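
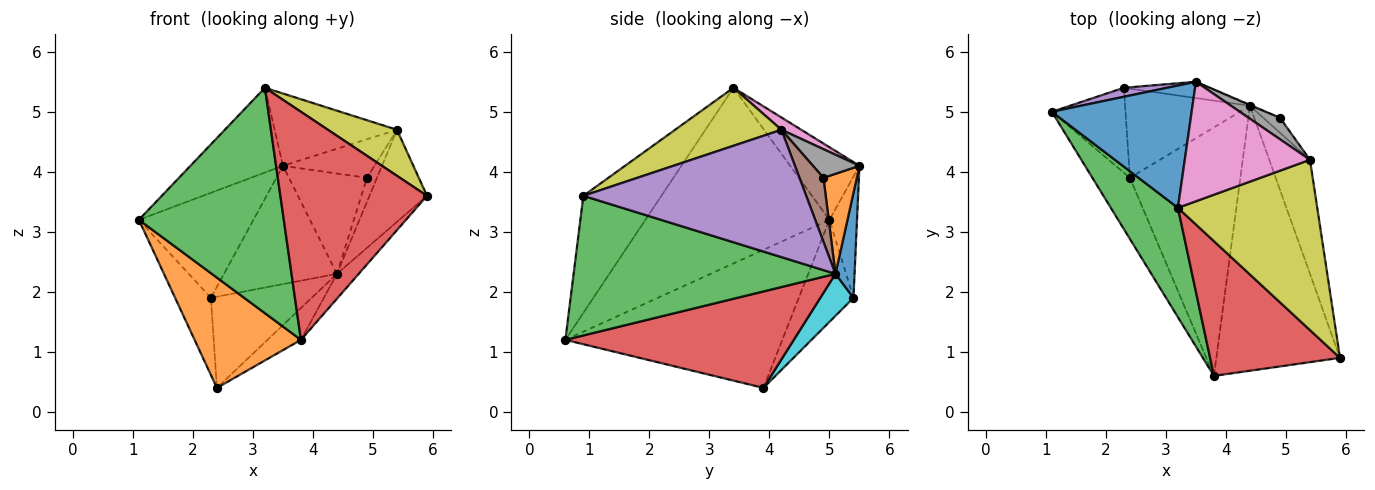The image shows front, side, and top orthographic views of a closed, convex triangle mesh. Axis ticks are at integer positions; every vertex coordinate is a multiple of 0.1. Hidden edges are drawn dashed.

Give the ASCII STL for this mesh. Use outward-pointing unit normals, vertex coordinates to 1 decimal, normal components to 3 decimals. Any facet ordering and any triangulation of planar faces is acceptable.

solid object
 facet normal -0.393 0.524 0.756
  outer loop
   vertex 3.2 3.4 5.4
   vertex 3.5 5.5 4.1
   vertex 1.1 5.0 3.2
  endloop
 endfacet
 facet normal -0.872 -0.428 -0.237
  outer loop
   vertex 3.8 0.6 1.2
   vertex 1.1 5.0 3.2
   vertex 2.4 3.9 0.4
  endloop
 endfacet
 facet normal -0.753 -0.592 0.287
  outer loop
   vertex 3.8 0.6 1.2
   vertex 3.2 3.4 5.4
   vertex 1.1 5.0 3.2
  endloop
 endfacet
 facet normal -0.417 -0.783 0.462
  outer loop
   vertex 3.8 0.6 1.2
   vertex 5.9 0.9 3.6
   vertex 3.2 3.4 5.4
  endloop
 endfacet
 facet normal -0.233 0.969 0.083
  outer loop
   vertex 2.3 5.4 1.9
   vertex 1.1 5.0 3.2
   vertex 3.5 5.5 4.1
  endloop
 endfacet
 facet normal -0.716 0.469 -0.517
  outer loop
   vertex 2.3 5.4 1.9
   vertex 2.4 3.9 0.4
   vertex 1.1 5.0 3.2
  endloop
 endfacet
 facet normal 0.084 0.516 0.853
  outer loop
   vertex 5.4 4.2 4.7
   vertex 3.5 5.5 4.1
   vertex 3.2 3.4 5.4
  endloop
 endfacet
 facet normal 0.406 0.798 0.445
  outer loop
   vertex 5.4 4.2 4.7
   vertex 4.9 4.9 3.9
   vertex 3.5 5.5 4.1
  endloop
 endfacet
 facet normal 0.373 -0.242 0.896
  outer loop
   vertex 5.4 4.2 4.7
   vertex 3.2 3.4 5.4
   vertex 5.9 0.9 3.6
  endloop
 endfacet
 facet normal 0.229 0.696 -0.681
  outer loop
   vertex 4.4 5.1 2.3
   vertex 2.4 3.9 0.4
   vertex 2.3 5.4 1.9
  endloop
 endfacet
 facet normal 0.165 0.977 -0.135
  outer loop
   vertex 4.4 5.1 2.3
   vertex 2.3 5.4 1.9
   vertex 3.5 5.5 4.1
  endloop
 endfacet
 facet normal 0.393 0.920 -0.008
  outer loop
   vertex 4.4 5.1 2.3
   vertex 3.5 5.5 4.1
   vertex 4.9 4.9 3.9
  endloop
 endfacet
 facet normal 0.747 0.062 -0.662
  outer loop
   vertex 4.4 5.1 2.3
   vertex 5.9 0.9 3.6
   vertex 3.8 0.6 1.2
  endloop
 endfacet
 facet normal 0.655 0.096 -0.750
  outer loop
   vertex 4.4 5.1 2.3
   vertex 3.8 0.6 1.2
   vertex 2.4 3.9 0.4
  endloop
 endfacet
 facet normal 0.925 0.239 -0.296
  outer loop
   vertex 4.4 5.1 2.3
   vertex 5.4 4.2 4.7
   vertex 5.9 0.9 3.6
  endloop
 endfacet
 facet normal 0.898 0.374 -0.234
  outer loop
   vertex 4.4 5.1 2.3
   vertex 4.9 4.9 3.9
   vertex 5.4 4.2 4.7
  endloop
 endfacet
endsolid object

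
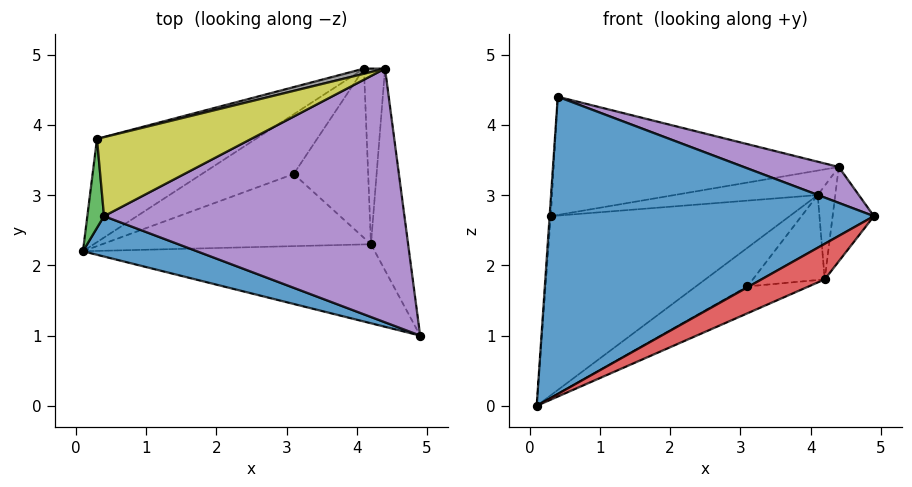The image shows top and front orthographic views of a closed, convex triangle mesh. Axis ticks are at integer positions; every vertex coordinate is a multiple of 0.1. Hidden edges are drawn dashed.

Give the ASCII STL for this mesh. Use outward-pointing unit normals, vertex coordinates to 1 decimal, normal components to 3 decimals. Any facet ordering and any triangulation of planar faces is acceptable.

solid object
 facet normal -0.308 -0.943 0.128
  outer loop
   vertex 0.4 2.7 4.4
   vertex 0.1 2.2 0.0
   vertex 4.9 1.0 2.7
  endloop
 endfacet
 facet normal -0.185 0.851 -0.491
  outer loop
   vertex 0.3 3.8 2.7
   vertex 4.1 4.8 3.0
   vertex 0.1 2.2 0.0
  endloop
 endfacet
 facet normal -0.998 0.012 0.067
  outer loop
   vertex 0.3 3.8 2.7
   vertex 0.1 2.2 0.0
   vertex 0.4 2.7 4.4
  endloop
 endfacet
 facet normal 0.380 -0.380 -0.844
  outer loop
   vertex 4.2 2.3 1.8
   vertex 4.9 1.0 2.7
   vertex 0.1 2.2 0.0
  endloop
 endfacet
 facet normal 0.306 -0.133 0.943
  outer loop
   vertex 4.4 4.8 3.4
   vertex 0.4 2.7 4.4
   vertex 4.9 1.0 2.7
  endloop
 endfacet
 facet normal 0.890 0.193 -0.413
  outer loop
   vertex 4.4 4.8 3.4
   vertex 4.9 1.0 2.7
   vertex 4.2 2.3 1.8
  endloop
 endfacet
 facet normal 0.762 0.305 -0.571
  outer loop
   vertex 4.4 4.8 3.4
   vertex 4.2 2.3 1.8
   vertex 4.1 4.8 3.0
  endloop
 endfacet
 facet normal -0.264 0.944 0.198
  outer loop
   vertex 4.4 4.8 3.4
   vertex 4.1 4.8 3.0
   vertex 0.3 3.8 2.7
  endloop
 endfacet
 facet normal -0.285 0.797 0.532
  outer loop
   vertex 4.4 4.8 3.4
   vertex 0.3 3.8 2.7
   vertex 0.4 2.7 4.4
  endloop
 endfacet
 facet normal 0.267 0.524 -0.809
  outer loop
   vertex 3.1 3.3 1.7
   vertex 0.1 2.2 0.0
   vertex 4.1 4.8 3.0
  endloop
 endfacet
 facet normal 0.374 0.324 -0.869
  outer loop
   vertex 3.1 3.3 1.7
   vertex 4.2 2.3 1.8
   vertex 0.1 2.2 0.0
  endloop
 endfacet
 facet normal 0.439 0.403 -0.803
  outer loop
   vertex 3.1 3.3 1.7
   vertex 4.1 4.8 3.0
   vertex 4.2 2.3 1.8
  endloop
 endfacet
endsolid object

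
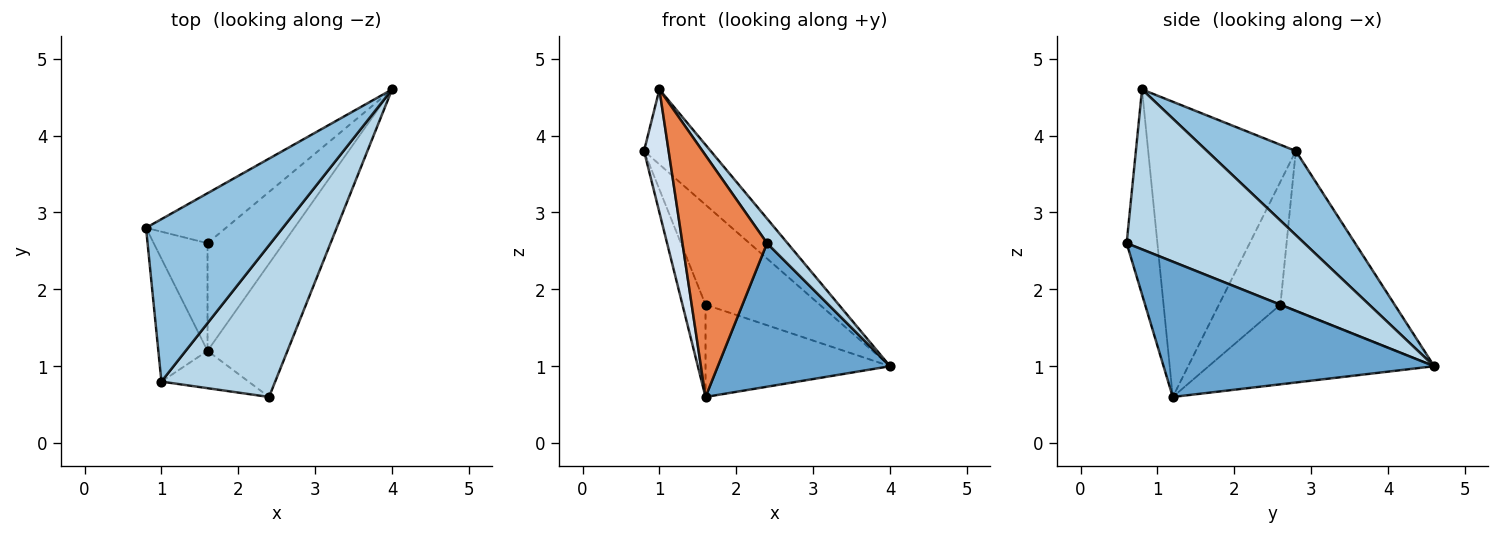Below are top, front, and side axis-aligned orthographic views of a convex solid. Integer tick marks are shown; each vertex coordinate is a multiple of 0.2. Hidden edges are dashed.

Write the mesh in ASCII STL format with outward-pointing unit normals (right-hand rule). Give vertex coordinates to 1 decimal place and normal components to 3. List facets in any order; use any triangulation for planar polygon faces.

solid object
 facet normal 0.755 -0.480 -0.446
  outer loop
   vertex 1.6 1.2 0.6
   vertex 4.0 4.6 1.0
   vertex 2.4 0.6 2.6
  endloop
 endfacet
 facet normal 0.488 0.366 0.793
  outer loop
   vertex 1.0 0.8 4.6
   vertex 4.0 4.6 1.0
   vertex 0.8 2.8 3.8
  endloop
 endfacet
 facet normal 0.811 -0.094 0.577
  outer loop
   vertex 1.0 0.8 4.6
   vertex 2.4 0.6 2.6
   vertex 4.0 4.6 1.0
  endloop
 endfacet
 facet normal -0.973 -0.162 -0.162
  outer loop
   vertex 1.0 0.8 4.6
   vertex 0.8 2.8 3.8
   vertex 1.6 1.2 0.6
  endloop
 endfacet
 facet normal -0.338 -0.930 -0.144
  outer loop
   vertex 1.0 0.8 4.6
   vertex 1.6 1.2 0.6
   vertex 2.4 0.6 2.6
  endloop
 endfacet
 facet normal -0.667 0.667 -0.333
  outer loop
   vertex 1.6 2.6 1.8
   vertex 0.8 2.8 3.8
   vertex 4.0 4.6 1.0
  endloop
 endfacet
 facet normal -0.866 0.325 -0.379
  outer loop
   vertex 1.6 2.6 1.8
   vertex 1.6 1.2 0.6
   vertex 0.8 2.8 3.8
  endloop
 endfacet
 facet normal -0.623 0.509 -0.594
  outer loop
   vertex 1.6 2.6 1.8
   vertex 4.0 4.6 1.0
   vertex 1.6 1.2 0.6
  endloop
 endfacet
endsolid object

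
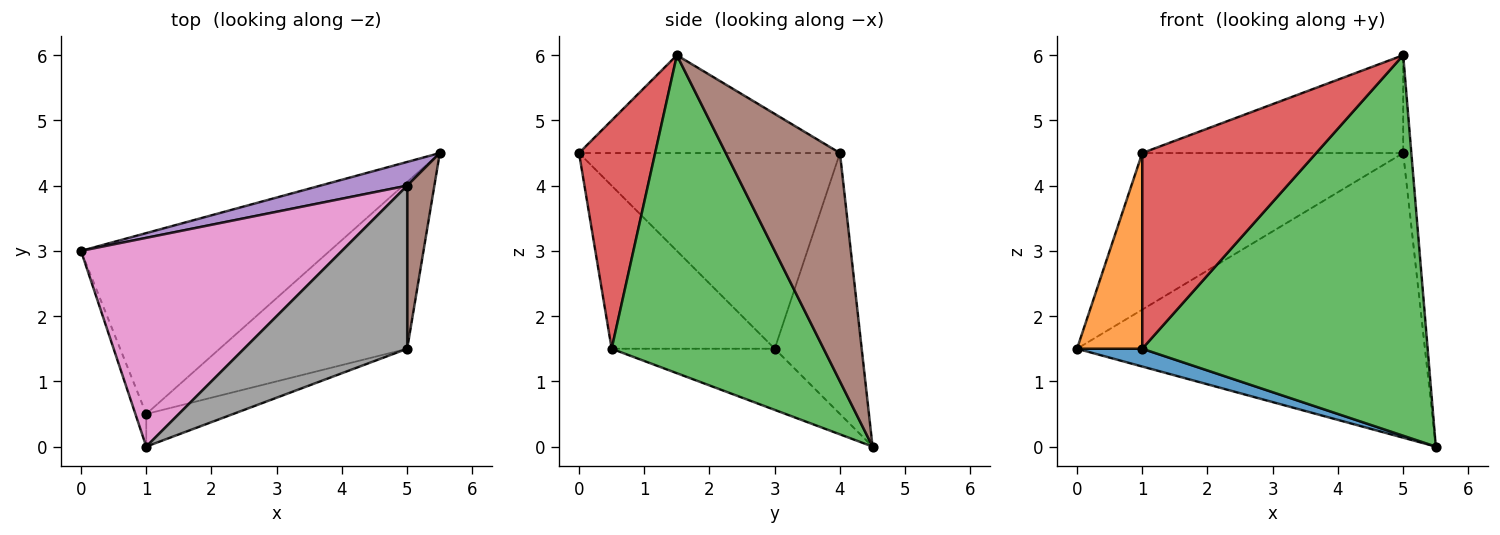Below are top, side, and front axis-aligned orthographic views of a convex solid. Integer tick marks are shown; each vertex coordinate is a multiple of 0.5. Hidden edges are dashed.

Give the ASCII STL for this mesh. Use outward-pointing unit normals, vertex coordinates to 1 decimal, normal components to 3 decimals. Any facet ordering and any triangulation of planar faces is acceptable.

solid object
 facet normal -0.238 -0.095 -0.967
  outer loop
   vertex 1.0 0.5 1.5
   vertex 0.0 3.0 1.5
   vertex 5.5 4.5 0.0
  endloop
 endfacet
 facet normal -0.927 -0.371 -0.062
  outer loop
   vertex 1.0 0.5 1.5
   vertex 1.0 0.0 4.5
   vertex 0.0 3.0 1.5
  endloop
 endfacet
 facet normal 0.563 -0.757 -0.332
  outer loop
   vertex 1.0 0.5 1.5
   vertex 5.5 4.5 0.0
   vertex 5.0 1.5 6.0
  endloop
 endfacet
 facet normal 0.396 -0.906 -0.151
  outer loop
   vertex 1.0 0.5 1.5
   vertex 5.0 1.5 6.0
   vertex 1.0 0.0 4.5
  endloop
 endfacet
 facet normal -0.242 0.967 0.081
  outer loop
   vertex 5.0 4.0 4.5
   vertex 5.5 4.5 0.0
   vertex 0.0 3.0 1.5
  endloop
 endfacet
 facet normal 0.990 0.071 0.118
  outer loop
   vertex 5.0 4.0 4.5
   vertex 5.0 1.5 6.0
   vertex 5.5 4.5 0.0
  endloop
 endfacet
 facet normal -0.514 0.514 0.686
  outer loop
   vertex 5.0 4.0 4.5
   vertex 0.0 3.0 1.5
   vertex 1.0 0.0 4.5
  endloop
 endfacet
 facet normal -0.457 0.457 0.762
  outer loop
   vertex 5.0 4.0 4.5
   vertex 1.0 0.0 4.5
   vertex 5.0 1.5 6.0
  endloop
 endfacet
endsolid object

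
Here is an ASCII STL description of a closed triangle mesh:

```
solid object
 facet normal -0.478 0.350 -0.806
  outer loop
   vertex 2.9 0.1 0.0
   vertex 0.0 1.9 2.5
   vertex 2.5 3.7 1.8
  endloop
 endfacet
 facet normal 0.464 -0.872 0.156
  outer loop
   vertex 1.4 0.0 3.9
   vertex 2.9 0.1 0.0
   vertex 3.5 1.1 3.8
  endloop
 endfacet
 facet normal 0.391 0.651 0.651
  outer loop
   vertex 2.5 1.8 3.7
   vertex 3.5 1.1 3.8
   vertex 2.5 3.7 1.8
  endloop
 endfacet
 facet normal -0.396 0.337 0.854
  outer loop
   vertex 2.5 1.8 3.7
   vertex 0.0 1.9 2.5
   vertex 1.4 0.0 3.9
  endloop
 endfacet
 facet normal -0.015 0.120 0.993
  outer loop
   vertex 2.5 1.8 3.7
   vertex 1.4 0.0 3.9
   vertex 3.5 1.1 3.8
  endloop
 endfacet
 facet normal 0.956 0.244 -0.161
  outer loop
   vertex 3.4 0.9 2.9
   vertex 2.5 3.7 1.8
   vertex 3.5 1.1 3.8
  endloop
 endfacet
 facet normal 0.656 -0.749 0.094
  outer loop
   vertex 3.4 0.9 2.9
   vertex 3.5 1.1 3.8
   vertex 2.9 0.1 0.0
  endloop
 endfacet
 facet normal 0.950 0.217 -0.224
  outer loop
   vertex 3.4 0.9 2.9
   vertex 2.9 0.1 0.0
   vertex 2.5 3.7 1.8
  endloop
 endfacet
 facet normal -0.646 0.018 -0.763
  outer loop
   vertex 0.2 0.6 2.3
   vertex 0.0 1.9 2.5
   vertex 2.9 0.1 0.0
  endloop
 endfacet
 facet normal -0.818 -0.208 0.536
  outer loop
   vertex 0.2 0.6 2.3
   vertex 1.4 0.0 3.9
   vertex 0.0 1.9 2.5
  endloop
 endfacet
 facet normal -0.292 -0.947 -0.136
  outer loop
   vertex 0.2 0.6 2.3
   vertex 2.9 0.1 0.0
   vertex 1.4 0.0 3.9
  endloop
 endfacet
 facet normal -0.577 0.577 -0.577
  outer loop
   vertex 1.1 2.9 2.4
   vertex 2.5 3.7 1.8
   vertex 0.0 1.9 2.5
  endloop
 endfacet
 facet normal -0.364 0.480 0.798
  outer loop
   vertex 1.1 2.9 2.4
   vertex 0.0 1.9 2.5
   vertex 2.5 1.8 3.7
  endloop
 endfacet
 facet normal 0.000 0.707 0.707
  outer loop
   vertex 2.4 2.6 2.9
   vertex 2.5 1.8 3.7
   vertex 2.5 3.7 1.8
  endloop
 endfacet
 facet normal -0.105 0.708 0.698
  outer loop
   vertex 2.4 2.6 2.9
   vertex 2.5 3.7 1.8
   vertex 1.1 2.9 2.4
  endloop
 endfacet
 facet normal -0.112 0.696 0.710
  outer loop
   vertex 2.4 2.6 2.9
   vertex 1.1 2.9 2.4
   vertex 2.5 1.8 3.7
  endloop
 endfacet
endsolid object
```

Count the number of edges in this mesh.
24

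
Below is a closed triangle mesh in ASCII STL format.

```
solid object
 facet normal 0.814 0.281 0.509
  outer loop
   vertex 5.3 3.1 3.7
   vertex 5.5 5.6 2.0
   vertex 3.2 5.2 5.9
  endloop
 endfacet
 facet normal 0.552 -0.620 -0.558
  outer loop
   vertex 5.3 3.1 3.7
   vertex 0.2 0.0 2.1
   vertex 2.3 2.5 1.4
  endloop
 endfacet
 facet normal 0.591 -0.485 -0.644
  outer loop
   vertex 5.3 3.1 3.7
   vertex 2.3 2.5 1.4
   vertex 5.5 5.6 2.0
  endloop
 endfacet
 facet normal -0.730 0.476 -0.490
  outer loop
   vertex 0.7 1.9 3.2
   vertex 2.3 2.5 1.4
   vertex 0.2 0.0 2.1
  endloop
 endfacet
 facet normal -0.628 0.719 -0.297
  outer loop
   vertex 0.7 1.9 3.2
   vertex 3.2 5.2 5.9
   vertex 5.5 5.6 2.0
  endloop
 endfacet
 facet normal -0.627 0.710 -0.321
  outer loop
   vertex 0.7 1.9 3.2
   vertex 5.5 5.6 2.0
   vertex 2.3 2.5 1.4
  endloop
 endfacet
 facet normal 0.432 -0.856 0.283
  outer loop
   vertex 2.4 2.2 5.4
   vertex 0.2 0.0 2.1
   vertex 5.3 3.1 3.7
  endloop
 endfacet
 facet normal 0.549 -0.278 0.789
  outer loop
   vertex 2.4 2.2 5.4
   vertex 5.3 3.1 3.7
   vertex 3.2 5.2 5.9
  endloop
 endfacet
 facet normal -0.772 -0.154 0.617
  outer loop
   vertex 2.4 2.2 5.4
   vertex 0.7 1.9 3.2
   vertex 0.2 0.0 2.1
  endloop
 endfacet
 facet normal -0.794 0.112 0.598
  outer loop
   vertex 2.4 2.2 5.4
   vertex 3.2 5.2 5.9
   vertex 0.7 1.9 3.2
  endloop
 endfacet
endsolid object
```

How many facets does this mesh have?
10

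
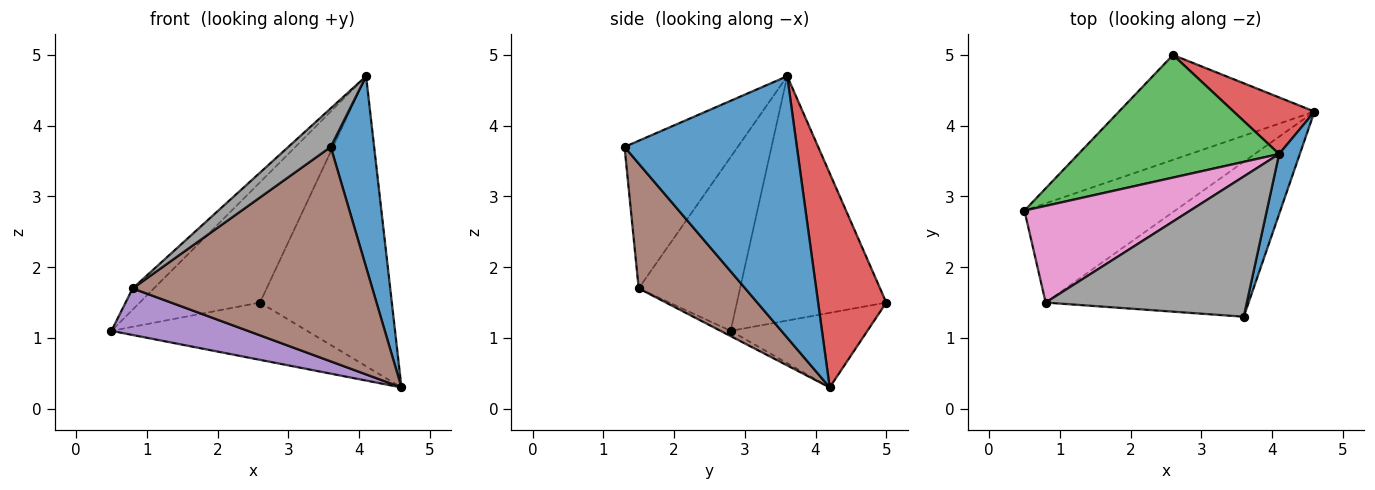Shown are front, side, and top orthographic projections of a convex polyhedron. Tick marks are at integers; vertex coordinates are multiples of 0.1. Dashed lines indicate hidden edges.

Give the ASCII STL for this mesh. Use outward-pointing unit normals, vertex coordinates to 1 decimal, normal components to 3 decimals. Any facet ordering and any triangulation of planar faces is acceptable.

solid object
 facet normal 0.967 -0.244 0.077
  outer loop
   vertex 4.1 3.6 4.7
   vertex 3.6 1.3 3.7
   vertex 4.6 4.2 0.3
  endloop
 endfacet
 facet normal -0.318 0.454 -0.832
  outer loop
   vertex 2.6 5.0 1.5
   vertex 4.6 4.2 0.3
   vertex 0.5 2.8 1.1
  endloop
 endfacet
 facet normal -0.656 0.528 0.539
  outer loop
   vertex 2.6 5.0 1.5
   vertex 0.5 2.8 1.1
   vertex 4.1 3.6 4.7
  endloop
 endfacet
 facet normal 0.453 0.875 0.171
  outer loop
   vertex 2.6 5.0 1.5
   vertex 4.1 3.6 4.7
   vertex 4.6 4.2 0.3
  endloop
 endfacet
 facet normal -0.031 -0.425 -0.905
  outer loop
   vertex 0.8 1.5 1.7
   vertex 0.5 2.8 1.1
   vertex 4.6 4.2 0.3
  endloop
 endfacet
 facet normal 0.339 -0.763 -0.551
  outer loop
   vertex 0.8 1.5 1.7
   vertex 4.6 4.2 0.3
   vertex 3.6 1.3 3.7
  endloop
 endfacet
 facet normal -0.716 0.150 0.682
  outer loop
   vertex 0.8 1.5 1.7
   vertex 4.1 3.6 4.7
   vertex 0.5 2.8 1.1
  endloop
 endfacet
 facet normal -0.578 -0.217 0.787
  outer loop
   vertex 0.8 1.5 1.7
   vertex 3.6 1.3 3.7
   vertex 4.1 3.6 4.7
  endloop
 endfacet
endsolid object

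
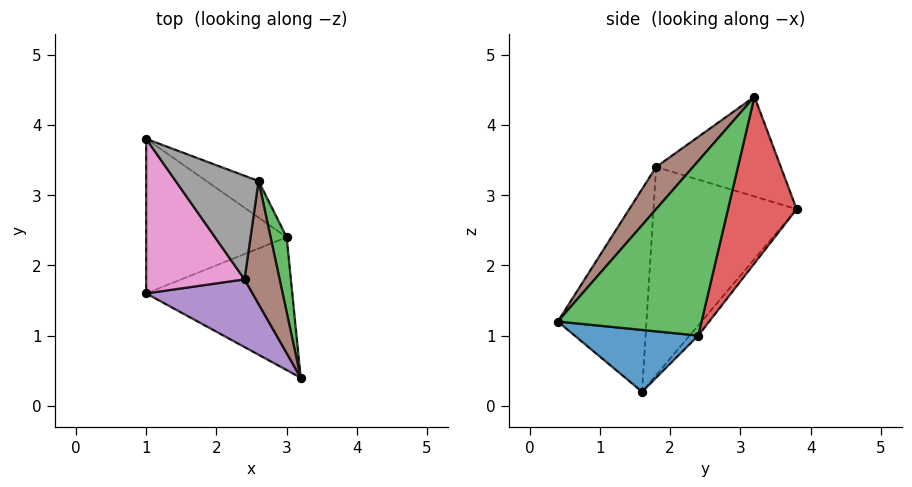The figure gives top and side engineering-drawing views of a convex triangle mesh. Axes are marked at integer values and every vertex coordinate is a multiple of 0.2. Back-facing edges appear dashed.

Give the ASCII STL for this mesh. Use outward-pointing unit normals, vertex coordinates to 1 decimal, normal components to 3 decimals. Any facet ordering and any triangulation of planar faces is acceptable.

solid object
 facet normal 0.389 -0.053 -0.920
  outer loop
   vertex 3.0 2.4 1.0
   vertex 3.2 0.4 1.2
   vertex 1.0 1.6 0.2
  endloop
 endfacet
 facet normal -0.047 0.763 -0.645
  outer loop
   vertex 3.0 2.4 1.0
   vertex 1.0 1.6 0.2
   vertex 1.0 3.8 2.8
  endloop
 endfacet
 facet normal 0.990 0.108 0.091
  outer loop
   vertex 3.0 2.4 1.0
   vertex 2.6 3.2 4.4
   vertex 3.2 0.4 1.2
  endloop
 endfacet
 facet normal 0.474 0.868 -0.148
  outer loop
   vertex 3.0 2.4 1.0
   vertex 1.0 3.8 2.8
   vertex 2.6 3.2 4.4
  endloop
 endfacet
 facet normal -0.557 -0.777 0.292
  outer loop
   vertex 2.4 1.8 3.4
   vertex 1.0 1.6 0.2
   vertex 3.2 0.4 1.2
  endloop
 endfacet
 facet normal 0.668 -0.493 0.557
  outer loop
   vertex 2.4 1.8 3.4
   vertex 3.2 0.4 1.2
   vertex 2.6 3.2 4.4
  endloop
 endfacet
 facet normal -0.807 -0.451 0.381
  outer loop
   vertex 2.4 1.8 3.4
   vertex 1.0 3.8 2.8
   vertex 1.0 1.6 0.2
  endloop
 endfacet
 facet normal -0.727 -0.328 0.604
  outer loop
   vertex 2.4 1.8 3.4
   vertex 2.6 3.2 4.4
   vertex 1.0 3.8 2.8
  endloop
 endfacet
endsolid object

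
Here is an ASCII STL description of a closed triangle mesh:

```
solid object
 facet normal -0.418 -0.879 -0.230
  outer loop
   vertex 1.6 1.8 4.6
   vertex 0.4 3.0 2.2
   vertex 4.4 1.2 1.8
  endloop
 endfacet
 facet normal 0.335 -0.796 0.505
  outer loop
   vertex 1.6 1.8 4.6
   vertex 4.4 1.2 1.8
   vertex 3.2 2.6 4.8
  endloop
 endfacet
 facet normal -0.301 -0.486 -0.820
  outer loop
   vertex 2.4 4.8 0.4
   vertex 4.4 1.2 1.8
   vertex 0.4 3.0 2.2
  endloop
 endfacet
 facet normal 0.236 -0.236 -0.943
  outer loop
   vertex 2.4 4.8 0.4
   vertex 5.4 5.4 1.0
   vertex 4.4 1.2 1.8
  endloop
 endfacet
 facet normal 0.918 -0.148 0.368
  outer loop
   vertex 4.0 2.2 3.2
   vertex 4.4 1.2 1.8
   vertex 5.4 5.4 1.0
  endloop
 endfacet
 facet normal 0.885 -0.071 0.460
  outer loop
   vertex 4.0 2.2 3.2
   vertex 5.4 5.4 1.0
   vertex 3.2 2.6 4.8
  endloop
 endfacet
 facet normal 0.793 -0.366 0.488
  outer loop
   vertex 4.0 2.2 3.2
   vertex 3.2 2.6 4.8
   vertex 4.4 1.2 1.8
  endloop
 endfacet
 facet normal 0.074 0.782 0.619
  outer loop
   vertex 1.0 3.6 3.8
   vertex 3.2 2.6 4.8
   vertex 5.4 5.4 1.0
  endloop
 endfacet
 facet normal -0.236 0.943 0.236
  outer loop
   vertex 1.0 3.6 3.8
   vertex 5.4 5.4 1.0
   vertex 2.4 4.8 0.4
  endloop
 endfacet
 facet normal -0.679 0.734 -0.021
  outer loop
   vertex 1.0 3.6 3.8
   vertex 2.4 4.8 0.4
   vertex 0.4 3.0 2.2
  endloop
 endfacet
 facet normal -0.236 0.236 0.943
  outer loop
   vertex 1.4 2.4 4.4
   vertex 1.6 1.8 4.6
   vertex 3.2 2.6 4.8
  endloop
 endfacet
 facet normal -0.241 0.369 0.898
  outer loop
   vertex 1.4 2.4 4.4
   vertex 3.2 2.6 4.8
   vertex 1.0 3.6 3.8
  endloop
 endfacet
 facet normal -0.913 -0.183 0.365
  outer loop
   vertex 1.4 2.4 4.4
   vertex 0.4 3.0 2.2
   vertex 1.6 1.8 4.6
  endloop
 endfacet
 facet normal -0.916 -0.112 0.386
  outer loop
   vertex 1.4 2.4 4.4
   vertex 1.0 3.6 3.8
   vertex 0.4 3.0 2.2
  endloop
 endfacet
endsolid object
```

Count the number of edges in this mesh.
21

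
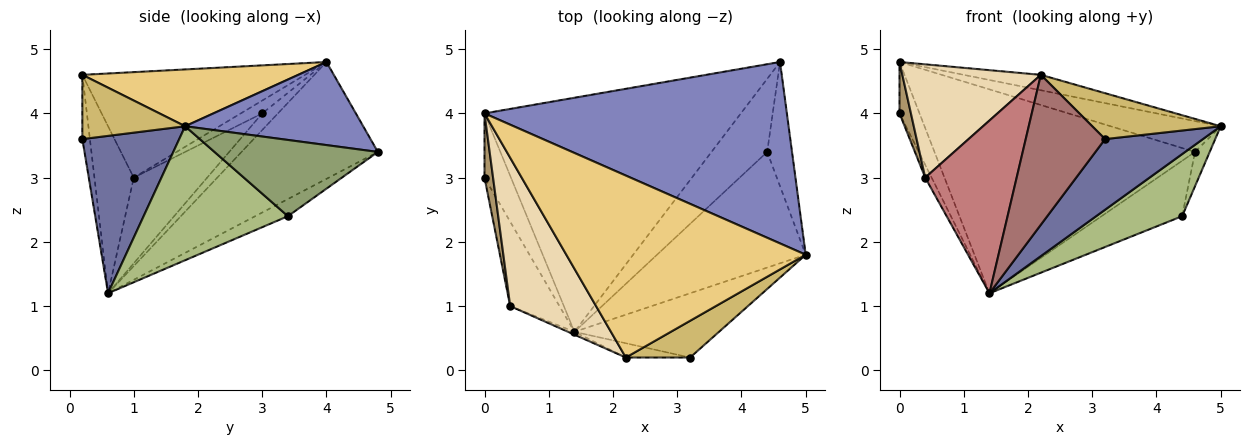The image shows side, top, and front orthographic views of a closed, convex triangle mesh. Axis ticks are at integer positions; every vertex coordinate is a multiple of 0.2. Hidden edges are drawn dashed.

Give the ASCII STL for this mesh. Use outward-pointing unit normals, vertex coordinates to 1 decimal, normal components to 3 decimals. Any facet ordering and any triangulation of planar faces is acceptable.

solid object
 facet normal 0.591 -0.597 -0.543
  outer loop
   vertex 3.2 0.2 3.6
   vertex 1.4 0.6 1.2
   vertex 5.0 1.8 3.8
  endloop
 endfacet
 facet normal 0.261 0.162 0.952
  outer loop
   vertex 0.0 4.0 4.8
   vertex 5.0 1.8 3.8
   vertex 4.6 4.8 3.4
  endloop
 endfacet
 facet normal -0.441 0.561 -0.701
  outer loop
   vertex 0.0 4.0 4.8
   vertex 1.4 0.6 1.2
   vertex 0.0 3.0 4.0
  endloop
 endfacet
 facet normal -0.325 0.621 -0.713
  outer loop
   vertex 0.0 4.0 4.8
   vertex 4.6 4.8 3.4
   vertex 1.4 0.6 1.2
  endloop
 endfacet
 facet normal 0.947 0.085 -0.309
  outer loop
   vertex 4.4 3.4 2.4
   vertex 4.6 4.8 3.4
   vertex 5.0 1.8 3.8
  endloop
 endfacet
 facet normal 0.622 -0.371 -0.690
  outer loop
   vertex 4.4 3.4 2.4
   vertex 5.0 1.8 3.8
   vertex 1.4 0.6 1.2
  endloop
 endfacet
 facet normal -0.238 0.587 -0.774
  outer loop
   vertex 4.4 3.4 2.4
   vertex 1.4 0.6 1.2
   vertex 4.6 4.8 3.4
  endloop
 endfacet
 facet normal -0.864 0.076 -0.497
  outer loop
   vertex 0.4 1.0 3.0
   vertex 0.0 3.0 4.0
   vertex 1.4 0.6 1.2
  endloop
 endfacet
 facet normal -0.761 -0.406 0.507
  outer loop
   vertex 0.4 1.0 3.0
   vertex 0.0 4.0 4.8
   vertex 0.0 3.0 4.0
  endloop
 endfacet
 facet normal 0.530 -0.662 0.530
  outer loop
   vertex 2.2 0.2 4.6
   vertex 3.2 0.2 3.6
   vertex 5.0 1.8 3.8
  endloop
 endfacet
 facet normal 0.230 0.082 0.970
  outer loop
   vertex 2.2 0.2 4.6
   vertex 5.0 1.8 3.8
   vertex 0.0 4.0 4.8
  endloop
 endfacet
 facet normal -0.699 -0.434 0.569
  outer loop
   vertex 2.2 0.2 4.6
   vertex 0.0 4.0 4.8
   vertex 0.4 1.0 3.0
  endloop
 endfacet
 facet normal -0.094 -0.991 -0.094
  outer loop
   vertex 2.2 0.2 4.6
   vertex 1.4 0.6 1.2
   vertex 3.2 0.2 3.6
  endloop
 endfacet
 facet normal -0.395 -0.919 -0.015
  outer loop
   vertex 2.2 0.2 4.6
   vertex 0.4 1.0 3.0
   vertex 1.4 0.6 1.2
  endloop
 endfacet
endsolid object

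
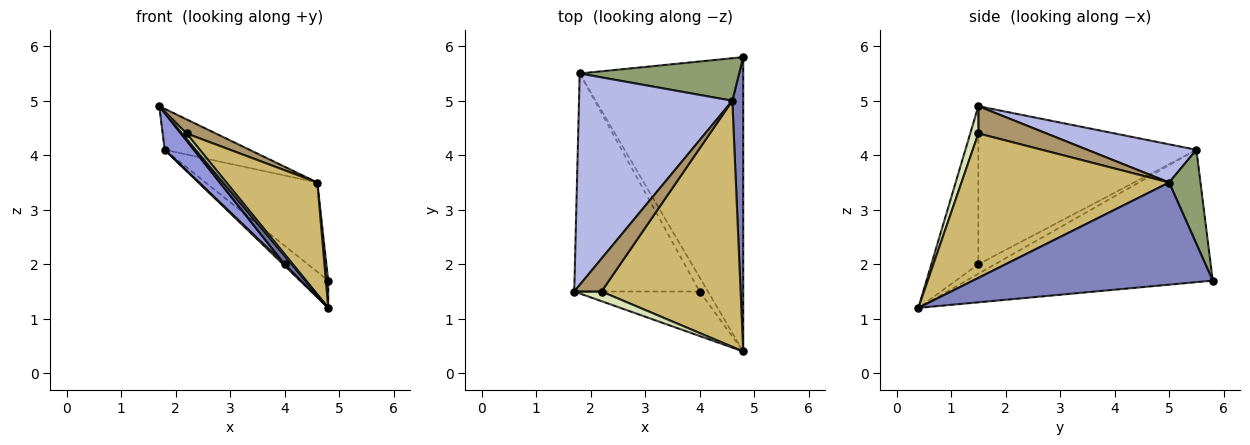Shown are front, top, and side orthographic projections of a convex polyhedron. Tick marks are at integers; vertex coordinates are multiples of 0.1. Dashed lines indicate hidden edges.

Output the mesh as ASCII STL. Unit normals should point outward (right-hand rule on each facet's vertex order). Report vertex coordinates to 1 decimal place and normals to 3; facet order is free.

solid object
 facet normal -0.778 -0.117 -0.617
  outer loop
   vertex 4.0 1.5 2.0
   vertex 4.8 0.4 1.2
   vertex 1.7 1.5 4.9
  endloop
 endfacet
 facet normal 0.994 -0.010 0.106
  outer loop
   vertex 4.6 5.0 3.5
   vertex 4.8 0.4 1.2
   vertex 4.8 5.8 1.7
  endloop
 endfacet
 facet normal -0.779 -0.104 -0.618
  outer loop
   vertex 1.8 5.5 4.1
   vertex 4.0 1.5 2.0
   vertex 1.7 1.5 4.9
  endloop
 endfacet
 facet normal 0.237 0.185 0.954
  outer loop
   vertex 1.8 5.5 4.1
   vertex 1.7 1.5 4.9
   vertex 4.6 5.0 3.5
  endloop
 endfacet
 facet normal 0.246 0.875 0.416
  outer loop
   vertex 1.8 5.5 4.1
   vertex 4.6 5.0 3.5
   vertex 4.8 5.8 1.7
  endloop
 endfacet
 facet normal -0.627 0.072 -0.775
  outer loop
   vertex 1.8 5.5 4.1
   vertex 4.8 5.8 1.7
   vertex 4.8 0.4 1.2
  endloop
 endfacet
 facet normal -0.750 -0.067 -0.658
  outer loop
   vertex 1.8 5.5 4.1
   vertex 4.8 0.4 1.2
   vertex 4.0 1.5 2.0
  endloop
 endfacet
 facet normal 0.660 -0.360 0.660
  outer loop
   vertex 2.2 1.5 4.4
   vertex 1.7 1.5 4.9
   vertex 4.8 0.4 1.2
  endloop
 endfacet
 facet normal 0.677 -0.290 0.677
  outer loop
   vertex 2.2 1.5 4.4
   vertex 4.6 5.0 3.5
   vertex 1.7 1.5 4.9
  endloop
 endfacet
 facet normal 0.687 -0.301 0.662
  outer loop
   vertex 2.2 1.5 4.4
   vertex 4.8 0.4 1.2
   vertex 4.6 5.0 3.5
  endloop
 endfacet
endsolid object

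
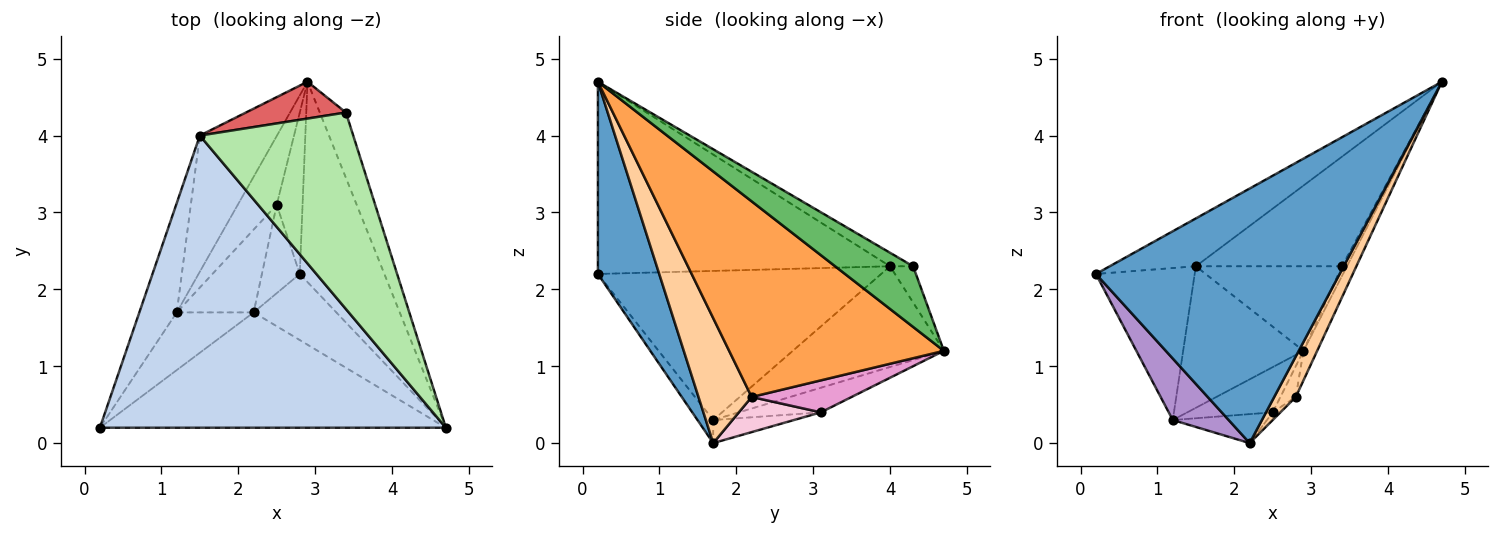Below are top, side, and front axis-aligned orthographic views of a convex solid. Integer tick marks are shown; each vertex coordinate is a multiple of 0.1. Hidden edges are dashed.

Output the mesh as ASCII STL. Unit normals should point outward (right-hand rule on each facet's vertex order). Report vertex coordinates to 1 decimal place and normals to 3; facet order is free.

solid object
 facet normal 0.223 -0.888 -0.402
  outer loop
   vertex 2.2 1.7 0.0
   vertex 4.7 0.2 4.7
   vertex 0.2 0.2 2.2
  endloop
 endfacet
 facet normal -0.481 0.142 0.865
  outer loop
   vertex 1.5 4.0 2.3
   vertex 0.2 0.2 2.2
   vertex 4.7 0.2 4.7
  endloop
 endfacet
 facet normal 0.916 0.058 -0.396
  outer loop
   vertex 2.8 2.2 0.6
   vertex 2.9 4.7 1.2
   vertex 4.7 0.2 4.7
  endloop
 endfacet
 facet normal 0.790 -0.321 -0.523
  outer loop
   vertex 2.8 2.2 0.6
   vertex 4.7 0.2 4.7
   vertex 2.2 1.7 0.0
  endloop
 endfacet
 facet normal 0.917 0.059 -0.395
  outer loop
   vertex 3.4 4.3 2.3
   vertex 4.7 0.2 4.7
   vertex 2.9 4.7 1.2
  endloop
 endfacet
 facet normal -0.077 0.485 0.871
  outer loop
   vertex 3.4 4.3 2.3
   vertex 1.5 4.0 2.3
   vertex 4.7 0.2 4.7
  endloop
 endfacet
 facet normal -0.143 0.907 0.395
  outer loop
   vertex 3.4 4.3 2.3
   vertex 2.9 4.7 1.2
   vertex 1.5 4.0 2.3
  endloop
 endfacet
 facet normal -0.671 0.534 -0.514
  outer loop
   vertex 1.2 1.7 0.3
   vertex 1.5 4.0 2.3
   vertex 2.9 4.7 1.2
  endloop
 endfacet
 facet normal -0.201 -0.715 -0.670
  outer loop
   vertex 1.2 1.7 0.3
   vertex 2.2 1.7 0.0
   vertex 0.2 0.2 2.2
  endloop
 endfacet
 facet normal -0.919 0.320 -0.231
  outer loop
   vertex 1.2 1.7 0.3
   vertex 0.2 0.2 2.2
   vertex 1.5 4.0 2.3
  endloop
 endfacet
 facet normal -0.467 0.486 -0.739
  outer loop
   vertex 2.5 3.1 0.4
   vertex 1.2 1.7 0.3
   vertex 2.9 4.7 1.2
  endloop
 endfacet
 facet normal -0.272 0.318 -0.908
  outer loop
   vertex 2.5 3.1 0.4
   vertex 2.2 1.7 0.0
   vertex 1.2 1.7 0.3
  endloop
 endfacet
 facet normal 0.772 0.119 -0.624
  outer loop
   vertex 2.5 3.1 0.4
   vertex 2.9 4.7 1.2
   vertex 2.8 2.2 0.6
  endloop
 endfacet
 facet normal 0.679 0.064 -0.732
  outer loop
   vertex 2.5 3.1 0.4
   vertex 2.8 2.2 0.6
   vertex 2.2 1.7 0.0
  endloop
 endfacet
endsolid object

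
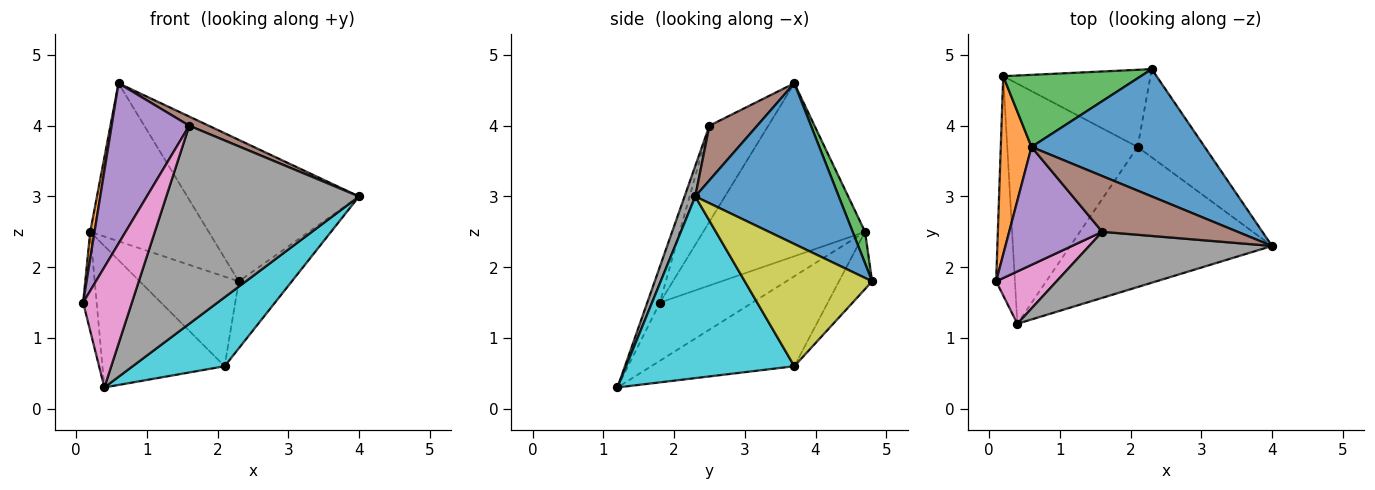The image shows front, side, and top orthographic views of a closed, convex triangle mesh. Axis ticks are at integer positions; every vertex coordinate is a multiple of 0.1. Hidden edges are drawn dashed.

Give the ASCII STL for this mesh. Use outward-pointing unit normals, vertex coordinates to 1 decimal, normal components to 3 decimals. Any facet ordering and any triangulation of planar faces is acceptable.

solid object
 facet normal 0.527 0.631 0.568
  outer loop
   vertex 0.6 3.7 4.6
   vertex 4.0 2.3 3.0
   vertex 2.3 4.8 1.8
  endloop
 endfacet
 facet normal -0.984 -0.026 0.175
  outer loop
   vertex 0.2 4.7 2.5
   vertex 0.1 1.8 1.5
   vertex 0.6 3.7 4.6
  endloop
 endfacet
 facet normal 0.095 0.906 0.413
  outer loop
   vertex 0.2 4.7 2.5
   vertex 0.6 3.7 4.6
   vertex 2.3 4.8 1.8
  endloop
 endfacet
 facet normal -0.943 0.137 -0.304
  outer loop
   vertex 0.4 1.2 0.3
   vertex 0.1 1.8 1.5
   vertex 0.2 4.7 2.5
  endloop
 endfacet
 facet normal -0.522 -0.687 0.505
  outer loop
   vertex 1.6 2.5 4.0
   vertex 0.6 3.7 4.6
   vertex 0.1 1.8 1.5
  endloop
 endfacet
 facet normal 0.370 -0.151 0.917
  outer loop
   vertex 1.6 2.5 4.0
   vertex 4.0 2.3 3.0
   vertex 0.6 3.7 4.6
  endloop
 endfacet
 facet normal -0.231 -0.892 0.388
  outer loop
   vertex 1.6 2.5 4.0
   vertex 0.1 1.8 1.5
   vertex 0.4 1.2 0.3
  endloop
 endfacet
 facet normal 0.053 -0.947 0.316
  outer loop
   vertex 1.6 2.5 4.0
   vertex 0.4 1.2 0.3
   vertex 4.0 2.3 3.0
  endloop
 endfacet
 facet normal 0.824 0.343 -0.452
  outer loop
   vertex 2.1 3.7 0.6
   vertex 2.3 4.8 1.8
   vertex 4.0 2.3 3.0
  endloop
 endfacet
 facet normal 0.628 -0.344 -0.698
  outer loop
   vertex 2.1 3.7 0.6
   vertex 4.0 2.3 3.0
   vertex 0.4 1.2 0.3
  endloop
 endfacet
 facet normal -0.246 0.735 -0.632
  outer loop
   vertex 2.1 3.7 0.6
   vertex 0.2 4.7 2.5
   vertex 2.3 4.8 1.8
  endloop
 endfacet
 facet normal -0.511 0.436 -0.741
  outer loop
   vertex 2.1 3.7 0.6
   vertex 0.4 1.2 0.3
   vertex 0.2 4.7 2.5
  endloop
 endfacet
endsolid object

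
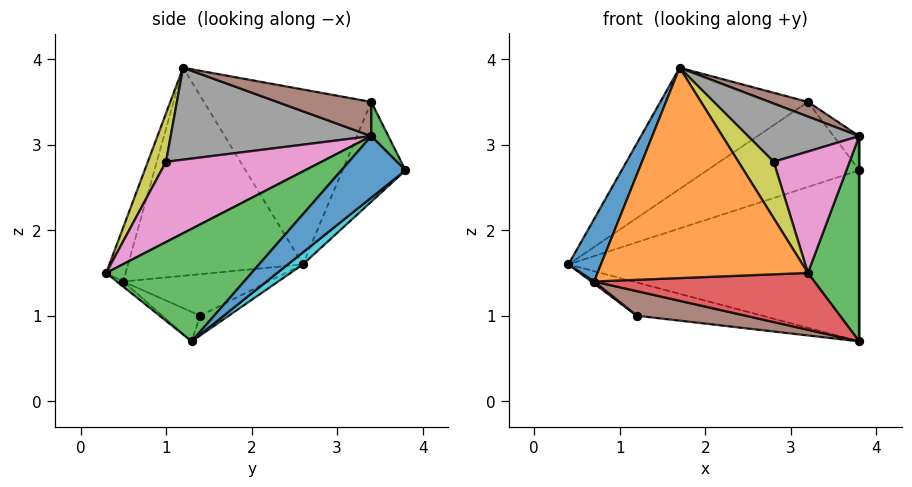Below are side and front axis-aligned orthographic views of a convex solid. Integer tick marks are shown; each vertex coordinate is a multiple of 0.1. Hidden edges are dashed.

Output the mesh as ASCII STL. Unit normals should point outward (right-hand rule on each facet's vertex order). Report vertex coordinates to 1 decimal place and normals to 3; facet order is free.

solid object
 facet normal -0.898 -0.167 0.406
  outer loop
   vertex 0.7 0.5 1.4
   vertex 1.7 1.2 3.9
   vertex 0.4 2.6 1.6
  endloop
 endfacet
 facet normal -0.088 -0.950 0.301
  outer loop
   vertex 0.7 0.5 1.4
   vertex 3.2 0.3 1.5
   vertex 1.7 1.2 3.9
  endloop
 endfacet
 facet normal 0.905 -0.320 0.280
  outer loop
   vertex 3.8 1.3 0.7
   vertex 3.8 3.4 3.1
   vertex 3.2 0.3 1.5
  endloop
 endfacet
 facet normal -0.018 -0.618 -0.786
  outer loop
   vertex 3.8 1.3 0.7
   vertex 3.2 0.3 1.5
   vertex 0.7 0.5 1.4
  endloop
 endfacet
 facet normal -0.578 0.510 0.637
  outer loop
   vertex 3.2 3.4 3.5
   vertex 0.4 2.6 1.6
   vertex 1.7 1.2 3.9
  endloop
 endfacet
 facet normal 0.541 -0.221 0.811
  outer loop
   vertex 3.2 3.4 3.5
   vertex 1.7 1.2 3.9
   vertex 3.8 3.4 3.1
  endloop
 endfacet
 facet normal 0.800 -0.390 0.456
  outer loop
   vertex 2.8 1.0 2.8
   vertex 3.2 0.3 1.5
   vertex 3.8 3.4 3.1
  endloop
 endfacet
 facet normal 0.630 -0.349 0.694
  outer loop
   vertex 2.8 1.0 2.8
   vertex 3.8 3.4 3.1
   vertex 1.7 1.2 3.9
  endloop
 endfacet
 facet normal 0.389 -0.756 0.527
  outer loop
   vertex 2.8 1.0 2.8
   vertex 1.7 1.2 3.9
   vertex 3.2 0.3 1.5
  endloop
 endfacet
 facet normal 0.032 0.624 -0.780
  outer loop
   vertex 3.8 3.8 2.7
   vertex 3.8 1.3 0.7
   vertex 0.4 2.6 1.6
  endloop
 endfacet
 facet normal 1.000 0.000 0.000
  outer loop
   vertex 3.8 3.8 2.7
   vertex 3.8 3.4 3.1
   vertex 3.8 1.3 0.7
  endloop
 endfacet
 facet normal -0.377 0.910 0.172
  outer loop
   vertex 3.8 3.8 2.7
   vertex 0.4 2.6 1.6
   vertex 3.2 3.4 3.5
  endloop
 endfacet
 facet normal 0.426 0.640 0.640
  outer loop
   vertex 3.8 3.8 2.7
   vertex 3.2 3.4 3.5
   vertex 3.8 3.4 3.1
  endloop
 endfacet
 facet normal -0.611 -0.012 -0.791
  outer loop
   vertex 1.2 1.4 1.0
   vertex 0.7 0.5 1.4
   vertex 0.4 2.6 1.6
  endloop
 endfacet
 facet normal -0.090 0.397 -0.914
  outer loop
   vertex 1.2 1.4 1.0
   vertex 0.4 2.6 1.6
   vertex 3.8 1.3 0.7
  endloop
 endfacet
 facet normal -0.121 -0.346 -0.930
  outer loop
   vertex 1.2 1.4 1.0
   vertex 3.8 1.3 0.7
   vertex 0.7 0.5 1.4
  endloop
 endfacet
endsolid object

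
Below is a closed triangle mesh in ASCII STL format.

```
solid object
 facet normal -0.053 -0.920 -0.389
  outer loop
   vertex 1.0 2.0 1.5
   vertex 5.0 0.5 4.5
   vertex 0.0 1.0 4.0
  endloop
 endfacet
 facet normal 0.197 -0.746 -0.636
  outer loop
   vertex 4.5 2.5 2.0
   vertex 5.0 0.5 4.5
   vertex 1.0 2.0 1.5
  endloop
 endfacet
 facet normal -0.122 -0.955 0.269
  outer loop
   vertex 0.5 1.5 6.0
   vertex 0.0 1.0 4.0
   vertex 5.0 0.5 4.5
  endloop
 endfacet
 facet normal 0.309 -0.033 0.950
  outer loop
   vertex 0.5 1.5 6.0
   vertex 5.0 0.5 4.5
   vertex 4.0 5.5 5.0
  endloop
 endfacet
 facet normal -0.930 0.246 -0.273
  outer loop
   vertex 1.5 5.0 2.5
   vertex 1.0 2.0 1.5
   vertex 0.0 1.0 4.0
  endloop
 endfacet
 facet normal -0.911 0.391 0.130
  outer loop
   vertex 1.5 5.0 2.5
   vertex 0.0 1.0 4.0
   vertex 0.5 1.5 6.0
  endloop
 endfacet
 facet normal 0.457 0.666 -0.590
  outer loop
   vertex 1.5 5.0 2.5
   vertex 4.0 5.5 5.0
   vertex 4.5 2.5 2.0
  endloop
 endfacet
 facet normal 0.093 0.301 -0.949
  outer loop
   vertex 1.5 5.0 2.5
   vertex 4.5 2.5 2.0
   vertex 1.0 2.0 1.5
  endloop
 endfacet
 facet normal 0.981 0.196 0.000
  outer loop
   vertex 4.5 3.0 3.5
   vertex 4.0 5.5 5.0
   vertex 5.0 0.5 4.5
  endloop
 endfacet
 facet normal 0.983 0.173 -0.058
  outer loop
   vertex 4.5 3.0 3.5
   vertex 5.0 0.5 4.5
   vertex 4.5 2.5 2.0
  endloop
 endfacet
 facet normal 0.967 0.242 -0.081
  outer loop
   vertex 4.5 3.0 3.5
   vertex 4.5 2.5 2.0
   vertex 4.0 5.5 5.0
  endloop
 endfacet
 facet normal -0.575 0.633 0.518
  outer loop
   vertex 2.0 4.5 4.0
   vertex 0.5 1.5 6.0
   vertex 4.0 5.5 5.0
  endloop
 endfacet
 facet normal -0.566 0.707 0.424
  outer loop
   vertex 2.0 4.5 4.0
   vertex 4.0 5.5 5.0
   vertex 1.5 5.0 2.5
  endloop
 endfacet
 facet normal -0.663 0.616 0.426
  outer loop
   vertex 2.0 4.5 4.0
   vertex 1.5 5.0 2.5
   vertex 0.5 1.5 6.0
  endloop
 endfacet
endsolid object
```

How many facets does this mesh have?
14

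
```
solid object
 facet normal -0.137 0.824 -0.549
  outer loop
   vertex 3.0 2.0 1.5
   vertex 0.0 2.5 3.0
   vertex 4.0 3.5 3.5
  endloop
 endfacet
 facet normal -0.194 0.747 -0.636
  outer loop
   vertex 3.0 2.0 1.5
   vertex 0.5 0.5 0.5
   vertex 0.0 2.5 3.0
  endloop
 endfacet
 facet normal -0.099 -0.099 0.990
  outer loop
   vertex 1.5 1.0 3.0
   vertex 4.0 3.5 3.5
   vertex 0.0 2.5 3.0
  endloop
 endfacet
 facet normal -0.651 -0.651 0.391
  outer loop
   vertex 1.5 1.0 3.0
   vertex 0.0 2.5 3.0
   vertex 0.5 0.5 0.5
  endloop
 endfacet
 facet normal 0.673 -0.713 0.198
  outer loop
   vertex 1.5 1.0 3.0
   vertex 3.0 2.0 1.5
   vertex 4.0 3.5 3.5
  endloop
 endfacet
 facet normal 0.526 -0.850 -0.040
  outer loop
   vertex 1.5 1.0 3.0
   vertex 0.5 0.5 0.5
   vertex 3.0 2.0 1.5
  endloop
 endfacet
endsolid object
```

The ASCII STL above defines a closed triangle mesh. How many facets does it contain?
6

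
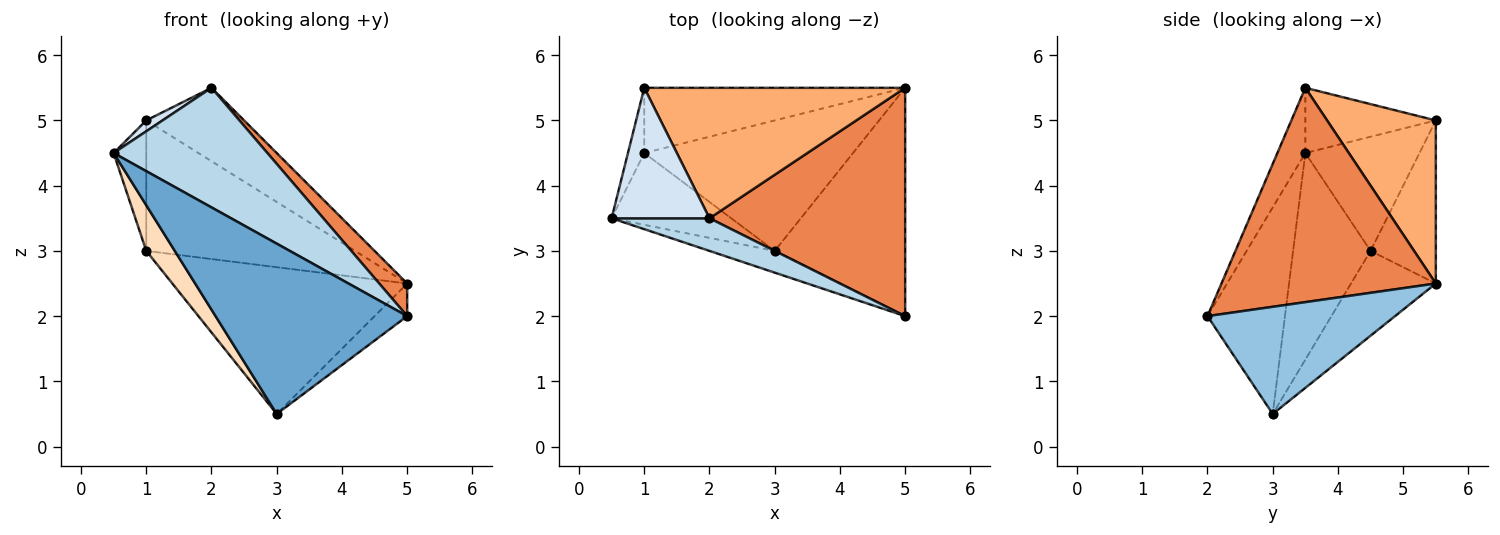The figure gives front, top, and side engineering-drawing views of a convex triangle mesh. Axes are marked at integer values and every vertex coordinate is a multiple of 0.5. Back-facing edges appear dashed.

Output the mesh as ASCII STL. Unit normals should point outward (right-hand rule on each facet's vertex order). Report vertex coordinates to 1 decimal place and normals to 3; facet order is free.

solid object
 facet normal -0.372 -0.921 -0.118
  outer loop
   vertex 3.0 3.0 0.5
   vertex 5.0 2.0 2.0
   vertex 0.5 3.5 4.5
  endloop
 endfacet
 facet normal 0.631 0.110 -0.768
  outer loop
   vertex 5.0 5.5 2.5
   vertex 5.0 2.0 2.0
   vertex 3.0 3.0 0.5
  endloop
 endfacet
 facet normal -0.173 -0.950 0.259
  outer loop
   vertex 2.0 3.5 5.5
   vertex 0.5 3.5 4.5
   vertex 5.0 2.0 2.0
  endloop
 endfacet
 facet normal -0.553 -0.069 0.830
  outer loop
   vertex 2.0 3.5 5.5
   vertex 1.0 5.5 5.0
   vertex 0.5 3.5 4.5
  endloop
 endfacet
 facet normal 0.735 -0.096 0.671
  outer loop
   vertex 2.0 3.5 5.5
   vertex 5.0 2.0 2.0
   vertex 5.0 5.5 2.5
  endloop
 endfacet
 facet normal 0.478 0.431 0.765
  outer loop
   vertex 2.0 3.5 5.5
   vertex 5.0 5.5 2.5
   vertex 1.0 5.5 5.0
  endloop
 endfacet
 facet normal -0.953 0.272 -0.136
  outer loop
   vertex 1.0 4.5 3.0
   vertex 0.5 3.5 4.5
   vertex 1.0 5.5 5.0
  endloop
 endfacet
 facet normal -0.825 -0.304 -0.477
  outer loop
   vertex 1.0 4.5 3.0
   vertex 3.0 3.0 0.5
   vertex 0.5 3.5 4.5
  endloop
 endfacet
 facet normal -0.269 0.861 -0.431
  outer loop
   vertex 1.0 4.5 3.0
   vertex 1.0 5.5 5.0
   vertex 5.0 5.5 2.5
  endloop
 endfacet
 facet normal -0.261 0.722 -0.641
  outer loop
   vertex 1.0 4.5 3.0
   vertex 5.0 5.5 2.5
   vertex 3.0 3.0 0.5
  endloop
 endfacet
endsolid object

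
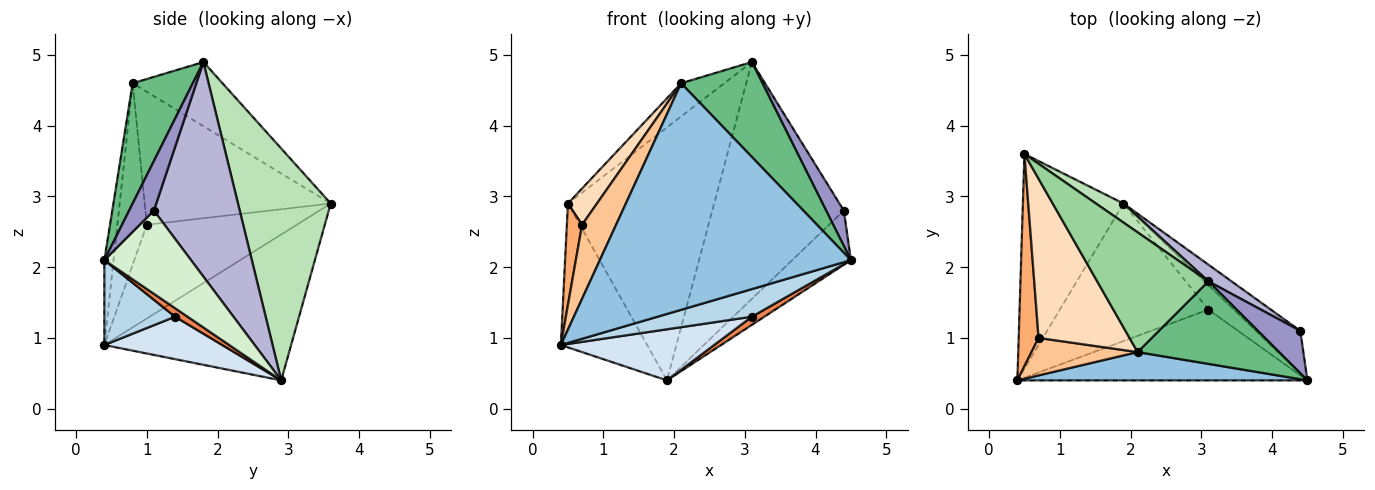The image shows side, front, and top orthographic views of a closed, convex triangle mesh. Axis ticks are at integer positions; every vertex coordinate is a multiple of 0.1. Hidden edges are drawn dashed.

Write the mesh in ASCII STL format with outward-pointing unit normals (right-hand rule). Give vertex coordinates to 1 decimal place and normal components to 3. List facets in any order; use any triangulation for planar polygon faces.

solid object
 facet normal -0.769 0.356 -0.530
  outer loop
   vertex 1.9 2.9 0.4
   vertex 0.4 0.4 0.9
   vertex 0.5 3.6 2.9
  endloop
 endfacet
 facet normal -0.036 -0.992 0.124
  outer loop
   vertex 2.1 0.8 4.6
   vertex 0.4 0.4 0.9
   vertex 4.5 0.4 2.1
  endloop
 endfacet
 facet normal 0.263 -0.351 -0.899
  outer loop
   vertex 3.1 1.4 1.3
   vertex 4.5 0.4 2.1
   vertex 0.4 0.4 0.9
  endloop
 endfacet
 facet normal 0.259 -0.336 -0.906
  outer loop
   vertex 3.1 1.4 1.3
   vertex 0.4 0.4 0.9
   vertex 1.9 2.9 0.4
  endloop
 endfacet
 facet normal 0.302 -0.302 -0.905
  outer loop
   vertex 3.1 1.4 1.3
   vertex 1.9 2.9 0.4
   vertex 4.5 0.4 2.1
  endloop
 endfacet
 facet normal -0.973 -0.099 0.207
  outer loop
   vertex 0.7 1.0 2.6
   vertex 0.5 3.6 2.9
   vertex 0.4 0.4 0.9
  endloop
 endfacet
 facet normal -0.611 -0.706 0.357
  outer loop
   vertex 0.7 1.0 2.6
   vertex 0.4 0.4 0.9
   vertex 2.1 0.8 4.6
  endloop
 endfacet
 facet normal -0.818 -0.128 0.560
  outer loop
   vertex 0.7 1.0 2.6
   vertex 2.1 0.8 4.6
   vertex 0.5 3.6 2.9
  endloop
 endfacet
 facet normal 0.487 -0.659 0.573
  outer loop
   vertex 3.1 1.8 4.9
   vertex 2.1 0.8 4.6
   vertex 4.5 0.4 2.1
  endloop
 endfacet
 facet normal -0.486 0.233 0.842
  outer loop
   vertex 3.1 1.8 4.9
   vertex 0.5 3.6 2.9
   vertex 2.1 0.8 4.6
  endloop
 endfacet
 facet normal 0.535 0.843 0.063
  outer loop
   vertex 3.1 1.8 4.9
   vertex 1.9 2.9 0.4
   vertex 0.5 3.6 2.9
  endloop
 endfacet
 facet normal 0.757 0.513 -0.404
  outer loop
   vertex 4.4 1.1 2.8
   vertex 4.5 0.4 2.1
   vertex 1.9 2.9 0.4
  endloop
 endfacet
 facet normal 0.667 -0.477 0.572
  outer loop
   vertex 4.4 1.1 2.8
   vertex 3.1 1.8 4.9
   vertex 4.5 0.4 2.1
  endloop
 endfacet
 facet normal 0.545 0.836 0.059
  outer loop
   vertex 4.4 1.1 2.8
   vertex 1.9 2.9 0.4
   vertex 3.1 1.8 4.9
  endloop
 endfacet
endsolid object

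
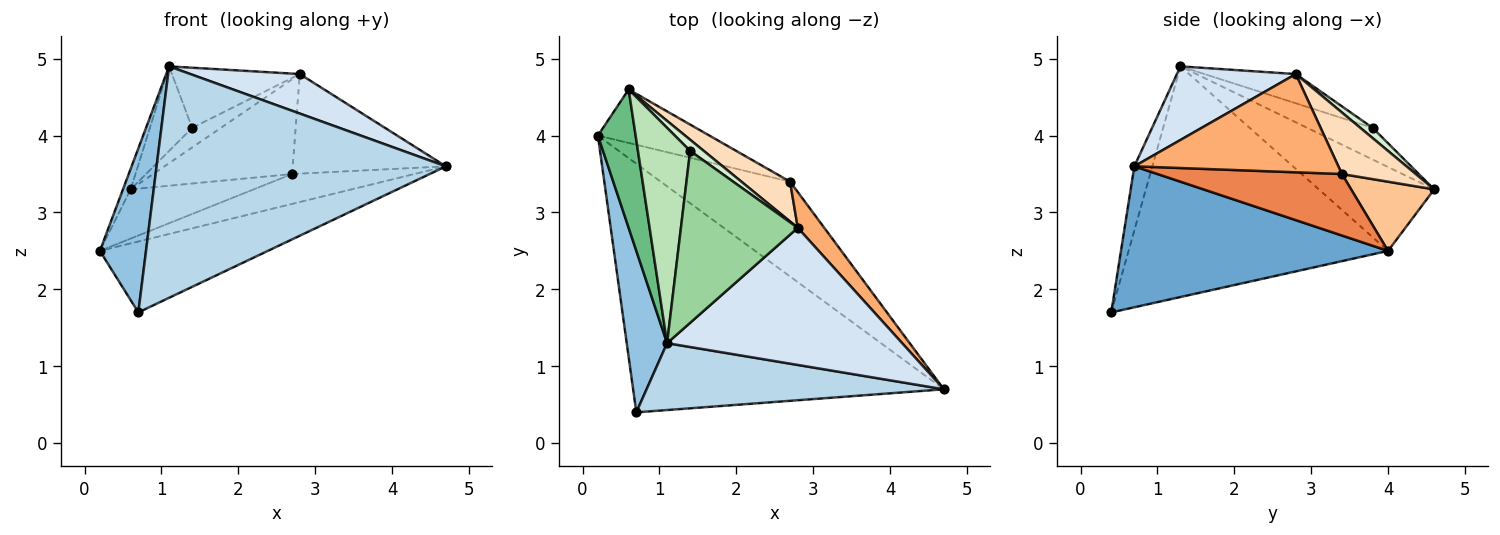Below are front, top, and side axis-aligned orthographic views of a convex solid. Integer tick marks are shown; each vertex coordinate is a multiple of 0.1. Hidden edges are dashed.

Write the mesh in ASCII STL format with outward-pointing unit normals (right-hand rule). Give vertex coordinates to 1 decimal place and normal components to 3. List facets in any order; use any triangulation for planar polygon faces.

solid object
 facet normal 0.400 0.251 -0.881
  outer loop
   vertex 0.7 0.4 1.7
   vertex 0.2 4.0 2.5
   vertex 4.7 0.7 3.6
  endloop
 endfacet
 facet normal -0.970 -0.172 0.170
  outer loop
   vertex 1.1 1.3 4.9
   vertex 0.2 4.0 2.5
   vertex 0.7 0.4 1.7
  endloop
 endfacet
 facet normal -0.060 -0.959 0.277
  outer loop
   vertex 1.1 1.3 4.9
   vertex 0.7 0.4 1.7
   vertex 4.7 0.7 3.6
  endloop
 endfacet
 facet normal 0.288 -0.265 0.920
  outer loop
   vertex 2.8 2.8 4.8
   vertex 1.1 1.3 4.9
   vertex 4.7 0.7 3.6
  endloop
 endfacet
 facet normal 0.413 0.274 -0.869
  outer loop
   vertex 2.7 3.4 3.5
   vertex 4.7 0.7 3.6
   vertex 0.2 4.0 2.5
  endloop
 endfacet
 facet normal 0.782 0.587 0.211
  outer loop
   vertex 2.7 3.4 3.5
   vertex 2.8 2.8 4.8
   vertex 4.7 0.7 3.6
  endloop
 endfacet
 facet normal 0.416 0.616 -0.670
  outer loop
   vertex 0.6 4.6 3.3
   vertex 2.7 3.4 3.5
   vertex 0.2 4.0 2.5
  endloop
 endfacet
 facet normal 0.440 0.828 0.348
  outer loop
   vertex 0.6 4.6 3.3
   vertex 2.8 2.8 4.8
   vertex 2.7 3.4 3.5
  endloop
 endfacet
 facet normal -0.910 0.061 0.410
  outer loop
   vertex 0.6 4.6 3.3
   vertex 0.2 4.0 2.5
   vertex 1.1 1.3 4.9
  endloop
 endfacet
 facet normal -0.230 0.322 0.919
  outer loop
   vertex 1.4 3.8 4.1
   vertex 1.1 1.3 4.9
   vertex 2.8 2.8 4.8
  endloop
 endfacet
 facet normal -0.492 0.318 0.810
  outer loop
   vertex 1.4 3.8 4.1
   vertex 0.6 4.6 3.3
   vertex 1.1 1.3 4.9
  endloop
 endfacet
 facet normal 0.349 0.814 0.465
  outer loop
   vertex 1.4 3.8 4.1
   vertex 2.8 2.8 4.8
   vertex 0.6 4.6 3.3
  endloop
 endfacet
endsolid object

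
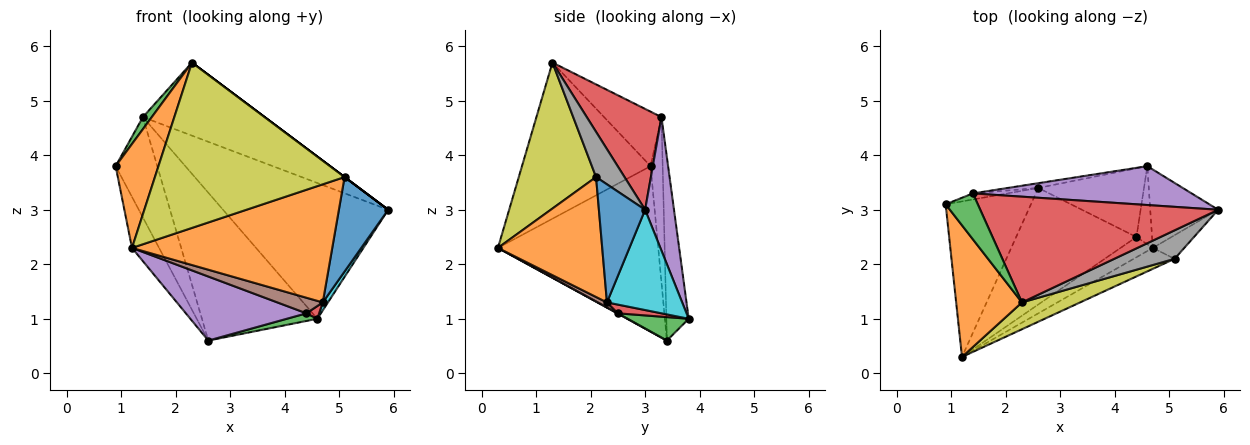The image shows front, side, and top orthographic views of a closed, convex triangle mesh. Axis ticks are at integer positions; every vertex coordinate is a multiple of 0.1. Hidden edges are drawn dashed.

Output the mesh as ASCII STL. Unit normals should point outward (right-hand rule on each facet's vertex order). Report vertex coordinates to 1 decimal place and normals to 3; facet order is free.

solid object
 facet normal -0.879 0.149 -0.453
  outer loop
   vertex 2.6 3.4 0.6
   vertex 1.2 0.3 2.3
   vertex 0.9 3.1 3.8
  endloop
 endfacet
 facet normal -0.881 -0.293 0.371
  outer loop
   vertex 2.3 1.3 5.7
   vertex 0.9 3.1 3.8
   vertex 1.2 0.3 2.3
  endloop
 endfacet
 facet normal -0.854 -0.132 0.504
  outer loop
   vertex 1.4 3.3 4.7
   vertex 0.9 3.1 3.8
   vertex 2.3 1.3 5.7
  endloop
 endfacet
 facet normal 0.329 0.537 0.777
  outer loop
   vertex 1.4 3.3 4.7
   vertex 2.3 1.3 5.7
   vertex 5.9 3.0 3.0
  endloop
 endfacet
 facet normal 0.166 0.948 0.271
  outer loop
   vertex 1.4 3.3 4.7
   vertex 5.9 3.0 3.0
   vertex 4.6 3.8 1.0
  endloop
 endfacet
 facet normal -0.279 0.959 -0.058
  outer loop
   vertex 1.4 3.3 4.7
   vertex 2.6 3.4 0.6
   vertex 0.9 3.1 3.8
  endloop
 endfacet
 facet normal -0.190 0.981 -0.032
  outer loop
   vertex 1.4 3.3 4.7
   vertex 4.6 3.8 1.0
   vertex 2.6 3.4 0.6
  endloop
 endfacet
 facet normal 0.600 0.000 0.800
  outer loop
   vertex 5.1 2.1 3.6
   vertex 5.9 3.0 3.0
   vertex 2.3 1.3 5.7
  endloop
 endfacet
 facet normal 0.373 -0.916 0.149
  outer loop
   vertex 5.1 2.1 3.6
   vertex 2.3 1.3 5.7
   vertex 1.2 0.3 2.3
  endloop
 endfacet
 facet normal 0.827 -0.057 -0.560
  outer loop
   vertex 4.7 2.3 1.3
   vertex 4.6 3.8 1.0
   vertex 5.9 3.0 3.0
  endloop
 endfacet
 facet normal 0.673 -0.718 -0.179
  outer loop
   vertex 4.7 2.3 1.3
   vertex 5.9 3.0 3.0
   vertex 5.1 2.1 3.6
  endloop
 endfacet
 facet normal 0.456 -0.876 -0.156
  outer loop
   vertex 4.7 2.3 1.3
   vertex 5.1 2.1 3.6
   vertex 1.2 0.3 2.3
  endloop
 endfacet
 facet normal 0.216 -0.108 -0.970
  outer loop
   vertex 4.4 2.5 1.1
   vertex 2.6 3.4 0.6
   vertex 4.6 3.8 1.0
  endloop
 endfacet
 facet normal 0.483 -0.141 -0.865
  outer loop
   vertex 4.4 2.5 1.1
   vertex 4.6 3.8 1.0
   vertex 4.7 2.3 1.3
  endloop
 endfacet
 facet normal 0.003 -0.482 -0.876
  outer loop
   vertex 4.4 2.5 1.1
   vertex 1.2 0.3 2.3
   vertex 2.6 3.4 0.6
  endloop
 endfacet
 facet normal 0.121 -0.605 -0.787
  outer loop
   vertex 4.4 2.5 1.1
   vertex 4.7 2.3 1.3
   vertex 1.2 0.3 2.3
  endloop
 endfacet
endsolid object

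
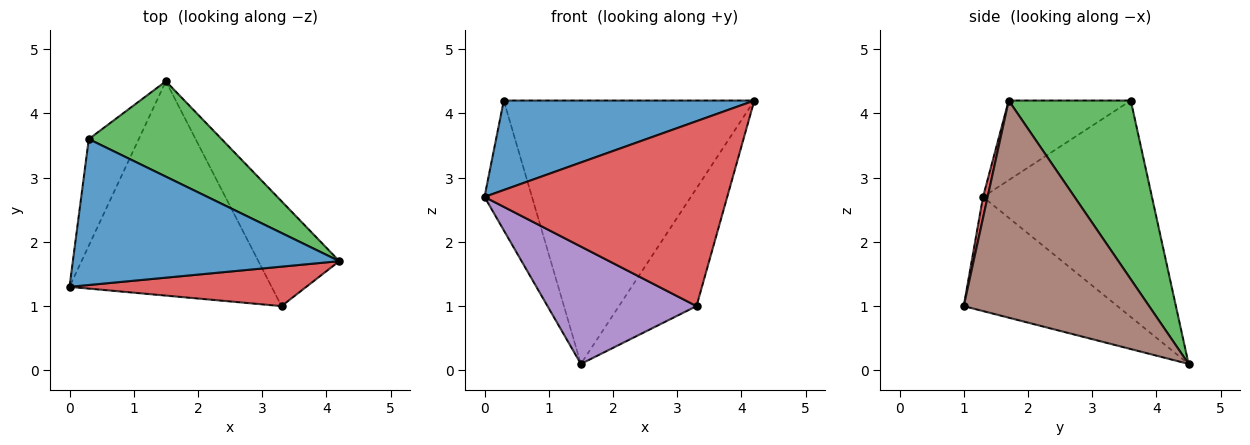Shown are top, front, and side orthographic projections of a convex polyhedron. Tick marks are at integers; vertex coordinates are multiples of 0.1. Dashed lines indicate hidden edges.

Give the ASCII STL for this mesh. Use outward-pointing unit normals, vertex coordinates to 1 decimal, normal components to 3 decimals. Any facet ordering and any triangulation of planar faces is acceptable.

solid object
 facet normal -0.247 -0.507 0.826
  outer loop
   vertex 0.3 3.6 4.2
   vertex 0.0 1.3 2.7
   vertex 4.2 1.7 4.2
  endloop
 endfacet
 facet normal -0.940 0.264 -0.217
  outer loop
   vertex 0.3 3.6 4.2
   vertex 1.5 4.5 0.1
   vertex 0.0 1.3 2.7
  endloop
 endfacet
 facet normal 0.416 0.855 0.310
  outer loop
   vertex 0.3 3.6 4.2
   vertex 4.2 1.7 4.2
   vertex 1.5 4.5 0.1
  endloop
 endfacet
 facet normal 0.019 -0.978 0.209
  outer loop
   vertex 3.3 1.0 1.0
   vertex 4.2 1.7 4.2
   vertex 0.0 1.3 2.7
  endloop
 endfacet
 facet normal -0.444 -0.430 -0.786
  outer loop
   vertex 3.3 1.0 1.0
   vertex 0.0 1.3 2.7
   vertex 1.5 4.5 0.1
  endloop
 endfacet
 facet normal 0.872 0.365 -0.325
  outer loop
   vertex 3.3 1.0 1.0
   vertex 1.5 4.5 0.1
   vertex 4.2 1.7 4.2
  endloop
 endfacet
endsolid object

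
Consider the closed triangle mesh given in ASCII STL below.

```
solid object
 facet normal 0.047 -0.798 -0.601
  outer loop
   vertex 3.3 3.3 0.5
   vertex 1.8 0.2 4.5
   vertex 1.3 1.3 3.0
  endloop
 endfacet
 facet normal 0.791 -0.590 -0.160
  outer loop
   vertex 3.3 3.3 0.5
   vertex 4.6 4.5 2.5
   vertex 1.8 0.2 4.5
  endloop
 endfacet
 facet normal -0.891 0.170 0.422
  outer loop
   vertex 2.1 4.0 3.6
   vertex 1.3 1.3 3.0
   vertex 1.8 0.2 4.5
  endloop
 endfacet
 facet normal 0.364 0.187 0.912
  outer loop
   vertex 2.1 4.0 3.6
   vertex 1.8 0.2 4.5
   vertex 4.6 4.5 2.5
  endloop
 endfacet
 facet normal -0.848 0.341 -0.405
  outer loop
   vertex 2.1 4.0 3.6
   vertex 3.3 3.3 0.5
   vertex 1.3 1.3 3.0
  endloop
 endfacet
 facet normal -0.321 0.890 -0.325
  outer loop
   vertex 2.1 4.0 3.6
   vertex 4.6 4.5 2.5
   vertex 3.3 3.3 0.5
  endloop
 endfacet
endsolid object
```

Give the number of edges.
9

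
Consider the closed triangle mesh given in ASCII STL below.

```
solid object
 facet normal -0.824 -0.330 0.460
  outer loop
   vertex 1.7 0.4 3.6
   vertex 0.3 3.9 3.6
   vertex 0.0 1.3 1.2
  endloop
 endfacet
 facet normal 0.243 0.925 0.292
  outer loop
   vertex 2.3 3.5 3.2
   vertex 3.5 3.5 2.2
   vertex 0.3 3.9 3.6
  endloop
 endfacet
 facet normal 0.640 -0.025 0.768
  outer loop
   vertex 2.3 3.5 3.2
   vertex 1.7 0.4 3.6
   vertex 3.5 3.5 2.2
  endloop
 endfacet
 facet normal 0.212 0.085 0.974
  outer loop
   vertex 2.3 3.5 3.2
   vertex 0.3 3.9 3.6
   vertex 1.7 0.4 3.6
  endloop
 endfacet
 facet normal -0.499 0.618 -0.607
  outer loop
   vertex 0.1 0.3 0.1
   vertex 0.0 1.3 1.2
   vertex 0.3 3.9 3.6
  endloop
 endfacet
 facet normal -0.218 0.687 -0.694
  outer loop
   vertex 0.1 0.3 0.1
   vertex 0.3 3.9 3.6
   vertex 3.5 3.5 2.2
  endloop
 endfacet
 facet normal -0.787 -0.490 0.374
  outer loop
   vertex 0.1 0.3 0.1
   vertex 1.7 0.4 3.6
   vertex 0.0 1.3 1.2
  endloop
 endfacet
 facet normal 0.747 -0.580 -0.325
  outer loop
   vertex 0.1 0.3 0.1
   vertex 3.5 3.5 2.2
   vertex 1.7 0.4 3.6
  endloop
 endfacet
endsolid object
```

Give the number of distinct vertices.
6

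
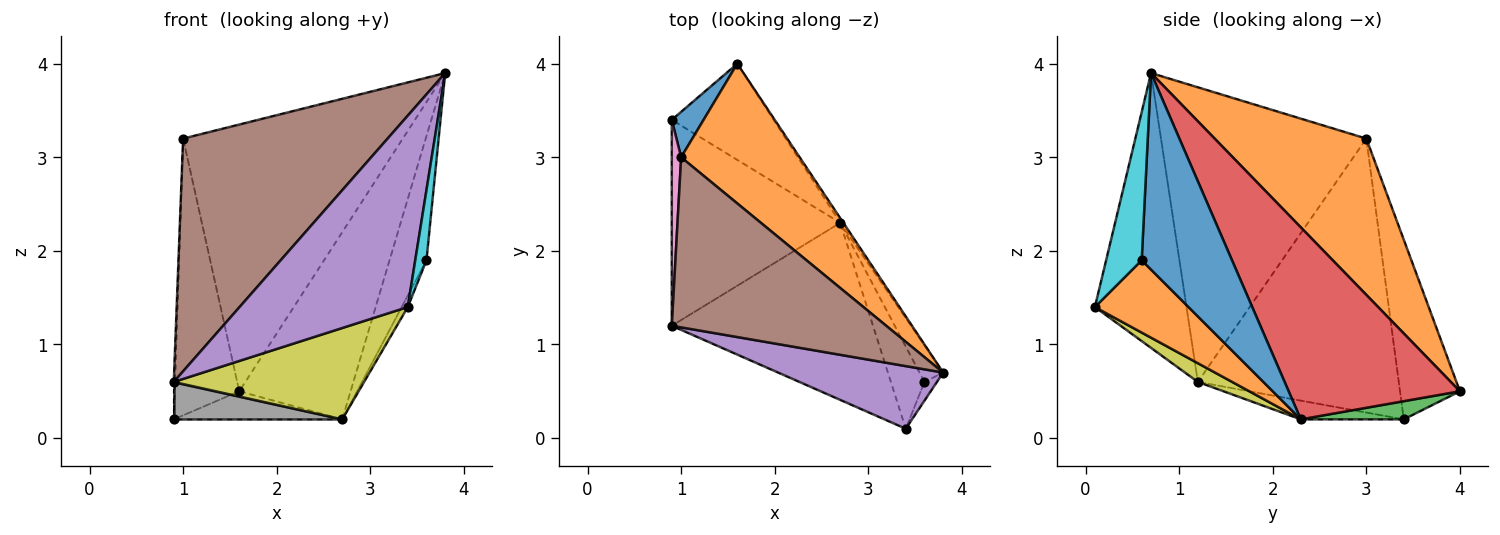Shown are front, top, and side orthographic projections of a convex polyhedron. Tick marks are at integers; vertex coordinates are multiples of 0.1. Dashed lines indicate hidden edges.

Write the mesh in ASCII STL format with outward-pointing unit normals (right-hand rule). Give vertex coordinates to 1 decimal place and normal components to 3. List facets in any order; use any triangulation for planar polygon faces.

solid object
 facet normal -0.675 0.728 0.120
  outer loop
   vertex 1.0 3.0 3.2
   vertex 1.6 4.0 0.5
   vertex 0.9 3.4 0.2
  endloop
 endfacet
 facet normal 0.522 0.756 0.396
  outer loop
   vertex 1.0 3.0 3.2
   vertex 3.8 0.7 3.9
   vertex 1.6 4.0 0.5
  endloop
 endfacet
 facet normal 0.169 0.276 -0.946
  outer loop
   vertex 2.7 2.3 0.2
   vertex 0.9 3.4 0.2
   vertex 1.6 4.0 0.5
  endloop
 endfacet
 facet normal 0.838 0.545 -0.014
  outer loop
   vertex 2.7 2.3 0.2
   vertex 1.6 4.0 0.5
   vertex 3.8 0.7 3.9
  endloop
 endfacet
 facet normal -0.460 -0.844 0.276
  outer loop
   vertex 0.9 1.2 0.6
   vertex 3.4 0.1 1.4
   vertex 3.8 0.7 3.9
  endloop
 endfacet
 facet normal -0.630 -0.627 0.458
  outer loop
   vertex 0.9 1.2 0.6
   vertex 3.8 0.7 3.9
   vertex 1.0 3.0 3.2
  endloop
 endfacet
 facet normal -0.999 0.006 0.034
  outer loop
   vertex 0.9 1.2 0.6
   vertex 1.0 3.0 3.2
   vertex 0.9 3.4 0.2
  endloop
 endfacet
 facet normal -0.109 -0.178 -0.978
  outer loop
   vertex 0.9 1.2 0.6
   vertex 0.9 3.4 0.2
   vertex 2.7 2.3 0.2
  endloop
 endfacet
 facet normal 0.082 -0.457 -0.886
  outer loop
   vertex 0.9 1.2 0.6
   vertex 2.7 2.3 0.2
   vertex 3.4 0.1 1.4
  endloop
 endfacet
 facet normal 0.951 -0.300 -0.080
  outer loop
   vertex 3.6 0.6 1.9
   vertex 3.8 0.7 3.9
   vertex 3.4 0.1 1.4
  endloop
 endfacet
 facet normal 0.920 0.376 -0.111
  outer loop
   vertex 3.6 0.6 1.9
   vertex 2.7 2.3 0.2
   vertex 3.8 0.7 3.9
  endloop
 endfacet
 facet normal 0.905 0.059 -0.421
  outer loop
   vertex 3.6 0.6 1.9
   vertex 3.4 0.1 1.4
   vertex 2.7 2.3 0.2
  endloop
 endfacet
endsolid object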